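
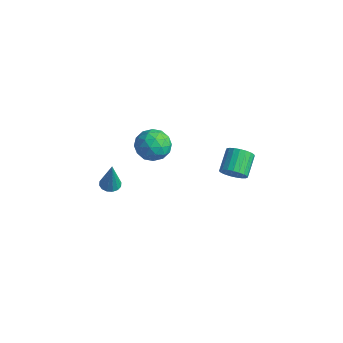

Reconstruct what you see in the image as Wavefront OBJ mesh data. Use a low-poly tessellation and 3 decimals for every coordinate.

v -4.439 3.557 -3.241
v -3.634 3.968 -2.997
v -3.746 2.212 -3.263
v -2.941 2.623 -3.019
v -3.646 2.575 -2.406
v -4.074 3.406 -2.392
v -3.306 2.774 -3.868
v -3.734 3.605 -3.854
v -2.934 3.484 -3.385
v -3.144 3.361 -2.481
v -4.236 2.819 -3.779
v -4.446 2.696 -2.875
v -4.098 3.881 -3.117
v -3.282 2.299 -3.143
v -3.697 2.271 -2.782
v -3.224 2.512 -2.639
v -4.356 3.551 -2.761
v -3.883 3.792 -2.618
v -3.89 2.973 -2.271
v -3.497 2.388 -3.642
v -3.024 2.629 -3.499
v -4.156 3.668 -3.621
v -3.683 3.909 -3.478
v -3.49 3.207 -3.989
v -3.213 3.838 -3.202
v -2.805 3.047 -3.215
v -3.02 3.136 -3.713
v -3.271 3.625 -3.706
v -3.336 3.765 -2.671
v -2.929 2.974 -2.684
v -3.343 2.946 -2.323
v -3.595 3.435 -2.315
v -2.925 3.481 -2.899
v -4.451 3.206 -3.576
v -4.044 2.415 -3.589
v -3.785 2.745 -3.945
v -4.037 3.234 -3.937
v -4.575 3.133 -3.045
v -4.167 2.342 -3.058
v -4.109 2.555 -2.554
v -4.36 3.044 -2.547
v -4.455 2.699 -3.361
v -3.778 0.57 -4.575
v -3.325 0.335 -4.673
v -3.482 0.47 -2.965
v -3.267 0.598 -4.667
v -3.346 0.853 -4.637
v -3.541 1.033 -4.59
v -3.8 1.089 -4.539
v -4.052 1.005 -4.497
v -4.232 0.806 -4.477
v -4.289 0.543 -4.482
v -4.21 0.287 -4.513
v -4.015 0.108 -4.56
v -3.757 0.052 -4.611
v -3.504 0.135 -4.653
v 2.39 2.549 -0.532
v 2.725 2.988 -0.874
v 2.205 3.871 -0.25
v 1.87 3.431 0.092
v 2.501 2.961 -1.023
v 1.981 3.844 -0.398
v 2.257 2.862 -1.086
v 1.737 3.745 -0.461
v 2.037 2.709 -1.054
v 1.517 3.592 -0.429
v 1.877 2.529 -0.931
v 1.357 3.412 -0.307
v 1.806 2.352 -0.74
v 1.286 3.235 -0.115
v 1.836 2.209 -0.513
v 1.316 3.091 0.112
v 1.962 2.124 -0.289
v 1.442 3.007 0.336
v 2.162 2.113 -0.107
v 1.642 2.996 0.518
v 2.401 2.178 0.001
v 1.881 3.06 0.626
v 2.638 2.306 0.017
v 2.118 3.189 0.642
v 2.833 2.476 -0.062
v 2.313 3.359 0.563
v 2.95 2.659 -0.222
v 2.431 3.542 0.402
v 2.971 2.823 -0.436
v 2.451 3.706 0.188
v 2.892 2.939 -0.667
v 2.372 3.822 -0.042
f 1 38 17
f 38 12 41
f 17 41 6
f 38 41 17
f 1 17 13
f 17 6 18
f 13 18 2
f 17 18 13
f 1 13 22
f 13 2 23
f 22 23 8
f 13 23 22
f 1 22 34
f 22 8 37
f 34 37 11
f 22 37 34
f 1 34 38
f 34 11 42
f 38 42 12
f 34 42 38
f 2 18 29
f 18 6 32
f 29 32 10
f 18 32 29
f 6 41 19
f 41 12 40
f 19 40 5
f 41 40 19
f 12 42 39
f 42 11 35
f 39 35 3
f 42 35 39
f 11 37 36
f 37 8 24
f 36 24 7
f 37 24 36
f 8 23 28
f 23 2 25
f 28 25 9
f 23 25 28
f 4 30 16
f 30 10 31
f 16 31 5
f 30 31 16
f 4 16 14
f 16 5 15
f 14 15 3
f 16 15 14
f 4 14 21
f 14 3 20
f 21 20 7
f 14 20 21
f 4 21 26
f 21 7 27
f 26 27 9
f 21 27 26
f 4 26 30
f 26 9 33
f 30 33 10
f 26 33 30
f 5 31 19
f 31 10 32
f 19 32 6
f 31 32 19
f 3 15 39
f 15 5 40
f 39 40 12
f 15 40 39
f 7 20 36
f 20 3 35
f 36 35 11
f 20 35 36
f 9 27 28
f 27 7 24
f 28 24 8
f 27 24 28
f 10 33 29
f 33 9 25
f 29 25 2
f 33 25 29
f 44 43 46
f 44 46 45
f 46 43 47
f 46 47 45
f 47 43 48
f 47 48 45
f 48 43 49
f 48 49 45
f 49 43 50
f 49 50 45
f 50 43 51
f 50 51 45
f 51 43 52
f 51 52 45
f 52 43 53
f 52 53 45
f 53 43 54
f 53 54 45
f 54 43 55
f 54 55 45
f 55 43 56
f 55 56 45
f 56 43 44
f 56 44 45
f 58 57 61
f 58 61 59
f 59 61 62
f 59 62 60
f 61 57 63
f 61 63 62
f 62 63 64
f 62 64 60
f 63 57 65
f 63 65 64
f 64 65 66
f 64 66 60
f 65 57 67
f 65 67 66
f 66 67 68
f 66 68 60
f 67 57 69
f 67 69 68
f 68 69 70
f 68 70 60
f 69 57 71
f 69 71 70
f 70 71 72
f 70 72 60
f 71 57 73
f 71 73 72
f 72 73 74
f 72 74 60
f 73 57 75
f 73 75 74
f 74 75 76
f 74 76 60
f 75 57 77
f 75 77 76
f 76 77 78
f 76 78 60
f 77 57 79
f 77 79 78
f 78 79 80
f 78 80 60
f 79 57 81
f 79 81 80
f 80 81 82
f 80 82 60
f 81 57 83
f 81 83 82
f 82 83 84
f 82 84 60
f 83 57 85
f 83 85 84
f 84 85 86
f 84 86 60
f 85 57 87
f 85 87 86
f 86 87 88
f 86 88 60
f 87 57 58
f 87 58 88
f 88 58 59
f 88 59 60



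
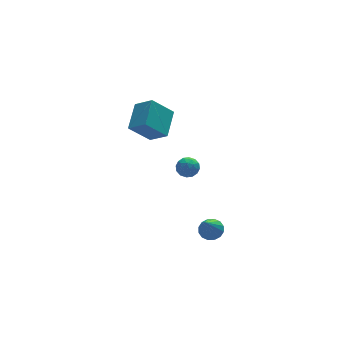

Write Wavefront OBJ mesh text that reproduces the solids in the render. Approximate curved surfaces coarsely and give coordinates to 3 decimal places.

v -2.923 0.651 2.614
v -2.296 -0.167 3.338
v -4.058 0.796 3.76
v -3.43 -0.023 4.485
v -2.05 1.943 3.315
v -1.422 1.124 4.04
v -3.184 2.087 4.462
v -2.557 1.269 5.186
v -0.74 -2.307 -3.02
v -0.386 -1.885 -2.622
v -1.44 -3.133 -1.52
v -0.693 -1.722 -2.676
v -1.013 -1.716 -2.822
v -1.261 -1.869 -3.021
v -1.368 -2.139 -3.22
v -1.308 -2.453 -3.365
v -1.095 -2.729 -3.418
v -0.788 -2.891 -3.364
v -0.467 -2.897 -3.218
v -0.22 -2.745 -3.019
v -0.113 -2.475 -2.82
v -0.173 -2.16 -2.675
v -0.646 2.365 -1.133
v 0.004 2.335 -1.344
v -0.724 1.265 -1.216
v -0.074 1.235 -1.427
v -0.216 1.409 -0.781
v -0.169 2.089 -0.73
v -0.551 1.511 -1.83
v -0.504 2.191 -1.779
v 0.062 1.808 -1.774
v 0.269 1.744 -1.126
v -0.989 1.856 -1.434
v -0.782 1.792 -0.786
v -0.314 2.447 -1.231
v -0.406 1.153 -1.329
v -0.489 1.256 -0.949
v -0.107 1.238 -1.073
v -0.416 2.302 -0.87
v -0.034 2.284 -0.994
v -0.163 1.74 -0.664
v -0.686 1.316 -1.566
v -0.304 1.298 -1.69
v -0.613 2.362 -1.487
v -0.231 2.344 -1.611
v -0.557 1.86 -1.896
v 0.102 2.119 -1.608
v 0.056 1.472 -1.657
v -0.225 1.635 -1.894
v -0.196 2.034 -1.864
v 0.223 2.082 -1.227
v 0.178 1.435 -1.276
v 0.094 1.537 -0.896
v 0.122 1.937 -0.866
v 0.258 1.772 -1.48
v -0.898 2.165 -1.284
v -0.943 1.518 -1.333
v -0.842 1.663 -1.694
v -0.814 2.063 -1.664
v -0.776 2.128 -0.903
v -0.822 1.481 -0.952
v -0.524 1.566 -0.696
v -0.495 1.965 -0.666
v -0.978 1.828 -1.08
f 2 4 1
f 5 2 1
f 1 4 3
f 3 5 1
f 2 8 4
f 6 2 5
f 6 8 2
f 4 8 3
f 7 5 3
f 3 8 7
f 7 6 5
f 8 6 7
f 10 9 12
f 10 12 11
f 12 9 13
f 12 13 11
f 13 9 14
f 13 14 11
f 14 9 15
f 14 15 11
f 15 9 16
f 15 16 11
f 16 9 17
f 16 17 11
f 17 9 18
f 17 18 11
f 18 9 19
f 18 19 11
f 19 9 20
f 19 20 11
f 20 9 21
f 20 21 11
f 21 9 22
f 21 22 11
f 22 9 10
f 22 10 11
f 23 60 39
f 60 34 63
f 39 63 28
f 60 63 39
f 23 39 35
f 39 28 40
f 35 40 24
f 39 40 35
f 23 35 44
f 35 24 45
f 44 45 30
f 35 45 44
f 23 44 56
f 44 30 59
f 56 59 33
f 44 59 56
f 23 56 60
f 56 33 64
f 60 64 34
f 56 64 60
f 24 40 51
f 40 28 54
f 51 54 32
f 40 54 51
f 28 63 41
f 63 34 62
f 41 62 27
f 63 62 41
f 34 64 61
f 64 33 57
f 61 57 25
f 64 57 61
f 33 59 58
f 59 30 46
f 58 46 29
f 59 46 58
f 30 45 50
f 45 24 47
f 50 47 31
f 45 47 50
f 26 52 38
f 52 32 53
f 38 53 27
f 52 53 38
f 26 38 36
f 38 27 37
f 36 37 25
f 38 37 36
f 26 36 43
f 36 25 42
f 43 42 29
f 36 42 43
f 26 43 48
f 43 29 49
f 48 49 31
f 43 49 48
f 26 48 52
f 48 31 55
f 52 55 32
f 48 55 52
f 27 53 41
f 53 32 54
f 41 54 28
f 53 54 41
f 25 37 61
f 37 27 62
f 61 62 34
f 37 62 61
f 29 42 58
f 42 25 57
f 58 57 33
f 42 57 58
f 31 49 50
f 49 29 46
f 50 46 30
f 49 46 50
f 32 55 51
f 55 31 47
f 51 47 24
f 55 47 51



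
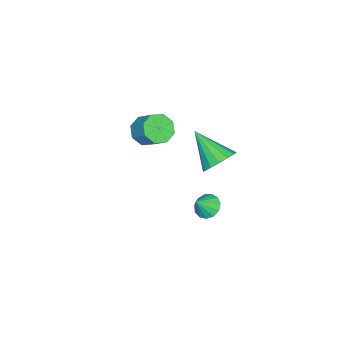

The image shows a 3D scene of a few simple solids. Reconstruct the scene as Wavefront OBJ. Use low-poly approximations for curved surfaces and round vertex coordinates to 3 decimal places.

v 3.679 3.726 -1.984
v 4.087 4.219 -2.144
v 4.301 3.454 -1.236
v 3.848 4.358 -1.895
v 3.556 4.296 -1.674
v 3.302 4.053 -1.551
v 3.168 3.706 -1.566
v 3.196 3.366 -1.713
v 3.377 3.14 -1.946
v 3.654 3.1 -2.191
v 3.939 3.259 -2.37
v 4.141 3.566 -2.427
v 4.196 3.924 -2.343
v -2.585 -2.28 -4.045
v -1.87 -2.165 -4.528
v -1.441 -1.264 -3.679
v -2.155 -1.38 -3.195
v -2.367 -1.76 -4.707
v -1.938 -0.859 -3.858
v -2.992 -1.659 -4.498
v -2.562 -0.758 -3.649
v -3.377 -1.922 -4.023
v -2.948 -1.022 -3.174
v -3.299 -2.396 -3.561
v -2.87 -1.495 -2.712
v -2.802 -2.801 -3.382
v -2.373 -1.9 -2.533
v -2.178 -2.902 -3.591
v -1.748 -2.001 -2.742
v -1.792 -2.638 -4.066
v -1.363 -1.738 -3.217
v -1.857 1.908 -4.232
v -1.242 1.331 -4.67
v -2.403 0.352 -2.948
v -0.984 1.54 -4.307
v -0.96 1.847 -3.924
v -1.176 2.171 -3.624
v -1.575 2.424 -3.486
v -2.049 2.539 -3.549
v -2.472 2.485 -3.794
v -2.729 2.276 -4.157
v -2.754 1.969 -4.54
v -2.538 1.645 -4.84
v -2.139 1.391 -4.978
v -1.665 1.276 -4.915
f 2 1 4
f 2 4 3
f 4 1 5
f 4 5 3
f 5 1 6
f 5 6 3
f 6 1 7
f 6 7 3
f 7 1 8
f 7 8 3
f 8 1 9
f 8 9 3
f 9 1 10
f 9 10 3
f 10 1 11
f 10 11 3
f 11 1 12
f 11 12 3
f 12 1 13
f 12 13 3
f 13 1 2
f 13 2 3
f 15 14 18
f 15 18 16
f 16 18 19
f 16 19 17
f 18 14 20
f 18 20 19
f 19 20 21
f 19 21 17
f 20 14 22
f 20 22 21
f 21 22 23
f 21 23 17
f 22 14 24
f 22 24 23
f 23 24 25
f 23 25 17
f 24 14 26
f 24 26 25
f 25 26 27
f 25 27 17
f 26 14 28
f 26 28 27
f 27 28 29
f 27 29 17
f 28 14 30
f 28 30 29
f 29 30 31
f 29 31 17
f 30 14 15
f 30 15 31
f 31 15 16
f 31 16 17
f 33 32 35
f 33 35 34
f 35 32 36
f 35 36 34
f 36 32 37
f 36 37 34
f 37 32 38
f 37 38 34
f 38 32 39
f 38 39 34
f 39 32 40
f 39 40 34
f 40 32 41
f 40 41 34
f 41 32 42
f 41 42 34
f 42 32 43
f 42 43 34
f 43 32 44
f 43 44 34
f 44 32 45
f 44 45 34
f 45 32 33
f 45 33 34



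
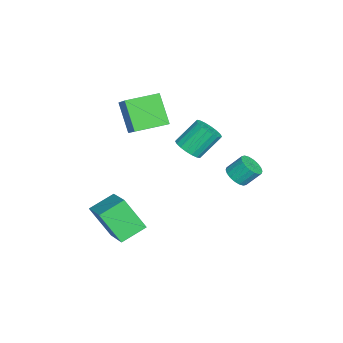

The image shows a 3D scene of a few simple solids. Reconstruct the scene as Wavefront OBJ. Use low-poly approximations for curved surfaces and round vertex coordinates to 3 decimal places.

v -3.355 -3.88 1.866
v -1.812 -3.327 3.098
v -4.085 -2.257 2.052
v -2.543 -1.704 3.284
v -2.357 -3.256 0.336
v -0.815 -2.703 1.568
v -3.088 -1.633 0.522
v -1.545 -1.08 1.754
v 1.213 -3.64 -4.768
v 0.891 -4.759 -3.105
v 0.38 -2.536 -4.187
v 0.059 -3.655 -2.524
v 2.821 -2.865 -3.936
v 2.5 -3.984 -2.273
v 1.989 -1.761 -3.355
v 1.667 -2.88 -1.692
v -2.363 2.174 -2.464
v -1.767 1.914 -2.154
v -1.882 2.667 -1.305
v -2.477 2.926 -1.616
v -1.654 2.145 -2.344
v -1.768 2.898 -1.495
v -1.68 2.382 -2.558
v -1.794 3.135 -1.709
v -1.842 2.578 -2.753
v -1.956 3.331 -1.905
v -2.107 2.694 -2.891
v -2.221 3.447 -2.043
v -2.423 2.706 -2.945
v -2.537 3.459 -2.097
v -2.727 2.613 -2.903
v -2.841 3.366 -2.055
v -2.958 2.433 -2.775
v -3.073 3.186 -1.926
v -3.072 2.202 -2.585
v -3.186 2.955 -1.736
v -3.046 1.965 -2.371
v -3.16 2.718 -1.522
v -2.884 1.769 -2.175
v -2.998 2.522 -1.327
v -2.619 1.653 -2.037
v -2.733 2.406 -1.189
v -2.303 1.641 -1.983
v -2.417 2.394 -1.135
v -1.999 1.734 -2.025
v -2.113 2.487 -1.177
v -2.355 -0.263 -0.615
v -1.723 0.244 -0.74
v -2.273 1.231 0.49
v -2.905 0.723 0.615
v -1.98 0.378 -0.962
v -2.53 1.365 0.268
v -2.311 0.385 -1.115
v -2.861 1.372 0.114
v -2.651 0.263 -1.17
v -3.201 1.25 0.06
v -2.932 0.037 -1.114
v -3.482 1.024 0.116
v -3.099 -0.248 -0.96
v -3.649 0.738 0.27
v -3.118 -0.537 -0.737
v -3.668 0.45 0.493
v -2.987 -0.771 -0.49
v -3.537 0.216 0.74
v -2.73 -0.905 -0.268
v -3.28 0.082 0.962
v -2.399 -0.912 -0.114
v -2.949 0.075 1.115
v -2.059 -0.79 -0.06
v -2.609 0.197 1.17
v -1.778 -0.564 -0.116
v -2.328 0.423 1.114
v -1.611 -0.278 -0.27
v -2.161 0.708 0.96
v -1.592 0.01 -0.493
v -2.142 0.997 0.737
f 2 4 1
f 5 2 1
f 1 4 3
f 3 5 1
f 2 8 4
f 6 2 5
f 6 8 2
f 4 8 3
f 7 5 3
f 3 8 7
f 7 6 5
f 8 6 7
f 10 12 9
f 13 10 9
f 9 12 11
f 11 13 9
f 10 16 12
f 14 10 13
f 14 16 10
f 12 16 11
f 15 13 11
f 11 16 15
f 15 14 13
f 16 14 15
f 18 17 21
f 18 21 19
f 19 21 22
f 19 22 20
f 21 17 23
f 21 23 22
f 22 23 24
f 22 24 20
f 23 17 25
f 23 25 24
f 24 25 26
f 24 26 20
f 25 17 27
f 25 27 26
f 26 27 28
f 26 28 20
f 27 17 29
f 27 29 28
f 28 29 30
f 28 30 20
f 29 17 31
f 29 31 30
f 30 31 32
f 30 32 20
f 31 17 33
f 31 33 32
f 32 33 34
f 32 34 20
f 33 17 35
f 33 35 34
f 34 35 36
f 34 36 20
f 35 17 37
f 35 37 36
f 36 37 38
f 36 38 20
f 37 17 39
f 37 39 38
f 38 39 40
f 38 40 20
f 39 17 41
f 39 41 40
f 40 41 42
f 40 42 20
f 41 17 43
f 41 43 42
f 42 43 44
f 42 44 20
f 43 17 45
f 43 45 44
f 44 45 46
f 44 46 20
f 45 17 18
f 45 18 46
f 46 18 19
f 46 19 20
f 48 47 51
f 48 51 49
f 49 51 52
f 49 52 50
f 51 47 53
f 51 53 52
f 52 53 54
f 52 54 50
f 53 47 55
f 53 55 54
f 54 55 56
f 54 56 50
f 55 47 57
f 55 57 56
f 56 57 58
f 56 58 50
f 57 47 59
f 57 59 58
f 58 59 60
f 58 60 50
f 59 47 61
f 59 61 60
f 60 61 62
f 60 62 50
f 61 47 63
f 61 63 62
f 62 63 64
f 62 64 50
f 63 47 65
f 63 65 64
f 64 65 66
f 64 66 50
f 65 47 67
f 65 67 66
f 66 67 68
f 66 68 50
f 67 47 69
f 67 69 68
f 68 69 70
f 68 70 50
f 69 47 71
f 69 71 70
f 70 71 72
f 70 72 50
f 71 47 73
f 71 73 72
f 72 73 74
f 72 74 50
f 73 47 75
f 73 75 74
f 74 75 76
f 74 76 50
f 75 47 48
f 75 48 76
f 76 48 49
f 76 49 50



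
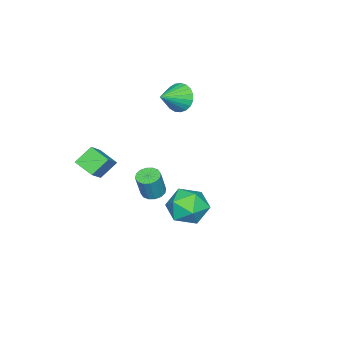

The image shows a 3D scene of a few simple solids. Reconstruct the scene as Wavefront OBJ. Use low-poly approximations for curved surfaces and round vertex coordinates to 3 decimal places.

v -4.112 -2.272 2.963
v -3.858 -2.613 2.262
v -2.928 -2.568 3.537
v -3.758 -2.289 2.223
v -3.72 -1.962 2.313
v -3.749 -1.689 2.514
v -3.841 -1.516 2.794
v -3.98 -1.474 3.102
v -4.142 -1.57 3.386
v -4.299 -1.787 3.598
v -4.424 -2.088 3.699
v -4.494 -2.421 3.673
v -4.499 -2.727 3.524
v -4.437 -2.955 3.278
v -4.319 -3.065 2.978
v -4.165 -3.037 2.675
v -4.002 -2.877 2.421
v -1.683 -2.165 -1.86
v -1.345 -2.621 -1.977
v -0.918 -2.632 -0.696
v -1.257 -2.175 -0.58
v -1.173 -2.381 -2.032
v -0.747 -2.392 -0.751
v -1.138 -2.083 -2.041
v -0.712 -2.094 -0.76
v -1.249 -1.807 -2.002
v -0.823 -1.817 -0.721
v -1.477 -1.627 -1.925
v -1.05 -1.637 -0.644
v -1.759 -1.591 -1.83
v -1.333 -1.601 -0.55
v -2.022 -1.708 -1.744
v -1.595 -1.719 -0.463
v -2.193 -1.948 -1.689
v -1.767 -1.959 -0.408
v -2.228 -2.246 -1.68
v -1.802 -2.257 -0.399
v -2.117 -2.523 -1.719
v -1.691 -2.533 -0.438
v -1.89 -2.703 -1.796
v -1.463 -2.713 -0.515
v -1.607 -2.739 -1.89
v -1.181 -2.749 -0.61
v 2.136 2.33 0.042
v 2.751 1.581 0.359
v 1.009 1.879 1.161
v 1.624 1.13 1.478
v 1.873 2.103 1.655
v 2.569 2.381 0.964
v 1.191 1.079 0.556
v 1.887 1.357 -0.135
v 2.166 0.807 0.677
v 2.588 1.44 1.356
v 1.172 2.02 0.164
v 1.594 2.653 0.843
v 1.747 -2.682 0.886
v 1.622 -3.619 1.295
v 1.06 -2.285 1.589
v 0.936 -3.222 1.997
v 2.784 -2.438 1.763
v 2.66 -3.375 2.171
v 2.098 -2.041 2.465
v 1.973 -2.978 2.874
f 2 1 4
f 2 4 3
f 4 1 5
f 4 5 3
f 5 1 6
f 5 6 3
f 6 1 7
f 6 7 3
f 7 1 8
f 7 8 3
f 8 1 9
f 8 9 3
f 9 1 10
f 9 10 3
f 10 1 11
f 10 11 3
f 11 1 12
f 11 12 3
f 12 1 13
f 12 13 3
f 13 1 14
f 13 14 3
f 14 1 15
f 14 15 3
f 15 1 16
f 15 16 3
f 16 1 17
f 16 17 3
f 17 1 2
f 17 2 3
f 19 18 22
f 19 22 20
f 20 22 23
f 20 23 21
f 22 18 24
f 22 24 23
f 23 24 25
f 23 25 21
f 24 18 26
f 24 26 25
f 25 26 27
f 25 27 21
f 26 18 28
f 26 28 27
f 27 28 29
f 27 29 21
f 28 18 30
f 28 30 29
f 29 30 31
f 29 31 21
f 30 18 32
f 30 32 31
f 31 32 33
f 31 33 21
f 32 18 34
f 32 34 33
f 33 34 35
f 33 35 21
f 34 18 36
f 34 36 35
f 35 36 37
f 35 37 21
f 36 18 38
f 36 38 37
f 37 38 39
f 37 39 21
f 38 18 40
f 38 40 39
f 39 40 41
f 39 41 21
f 40 18 42
f 40 42 41
f 41 42 43
f 41 43 21
f 42 18 19
f 42 19 43
f 43 19 20
f 43 20 21
f 44 55 49
f 44 49 45
f 44 45 51
f 44 51 54
f 44 54 55
f 45 49 53
f 49 55 48
f 55 54 46
f 54 51 50
f 51 45 52
f 47 53 48
f 47 48 46
f 47 46 50
f 47 50 52
f 47 52 53
f 48 53 49
f 46 48 55
f 50 46 54
f 52 50 51
f 53 52 45
f 57 59 56
f 60 57 56
f 56 59 58
f 58 60 56
f 57 63 59
f 61 57 60
f 61 63 57
f 59 63 58
f 62 60 58
f 58 63 62
f 62 61 60
f 63 61 62



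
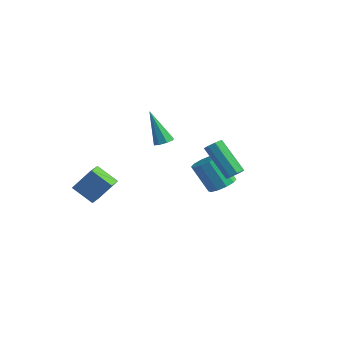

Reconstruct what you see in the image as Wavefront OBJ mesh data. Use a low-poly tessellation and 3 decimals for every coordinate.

v 4.598 -0.273 1.121
v 4.914 -0.506 1.462
v 3.398 -0.4 2.94
v 3.082 -0.167 2.599
v 4.948 -0.11 1.469
v 3.432 -0.003 2.947
v 4.777 0.191 1.272
v 3.261 0.297 2.75
v 4.501 0.22 0.986
v 2.985 0.326 2.465
v 4.282 -0.04 0.78
v 2.766 0.066 2.258
v 4.248 -0.437 0.773
v 2.732 -0.33 2.251
v 4.419 -0.737 0.97
v 2.903 -0.631 2.448
v 4.695 -0.766 1.255
v 3.179 -0.66 2.734
v -2.988 -3.901 -1.358
v -2.313 -3.2 -0.126
v -3.424 -3.007 -1.627
v -2.748 -2.306 -0.395
v -1.872 -3.594 -2.145
v -1.196 -2.893 -0.913
v -2.307 -2.7 -2.414
v -1.632 -1.999 -1.182
v 1.4 2.546 -2.359
v 2.015 2.15 -2.009
v 1.014 1.939 -0.491
v 0.4 2.334 -0.841
v 2.066 2.638 -1.907
v 1.065 2.426 -0.389
v 1.864 3.09 -1.977
v 0.863 2.879 -0.46
v 1.484 3.334 -2.194
v 0.483 3.123 -0.676
v 1.073 3.277 -2.473
v 0.072 3.066 -0.956
v 0.786 2.941 -2.709
v -0.215 2.73 -1.191
v 0.735 2.454 -2.811
v -0.266 2.242 -1.293
v 0.937 2.001 -2.74
v -0.064 1.79 -1.223
v 1.317 1.757 -2.524
v 0.316 1.546 -1.006
v 1.728 1.814 -2.244
v 0.727 1.603 -0.727
v -1.029 0.781 0.7
v -0.586 0.53 0.932
v -2.011 0.779 2.58
v -0.558 0.958 0.947
v -0.807 1.282 0.817
v -1.186 1.313 0.619
v -1.473 1.032 0.469
v -1.5 0.605 0.454
v -1.252 0.281 0.584
v -0.873 0.25 0.781
f 2 1 5
f 2 5 3
f 3 5 6
f 3 6 4
f 5 1 7
f 5 7 6
f 6 7 8
f 6 8 4
f 7 1 9
f 7 9 8
f 8 9 10
f 8 10 4
f 9 1 11
f 9 11 10
f 10 11 12
f 10 12 4
f 11 1 13
f 11 13 12
f 12 13 14
f 12 14 4
f 13 1 15
f 13 15 14
f 14 15 16
f 14 16 4
f 15 1 17
f 15 17 16
f 16 17 18
f 16 18 4
f 17 1 2
f 17 2 18
f 18 2 3
f 18 3 4
f 20 22 19
f 23 20 19
f 19 22 21
f 21 23 19
f 20 26 22
f 24 20 23
f 24 26 20
f 22 26 21
f 25 23 21
f 21 26 25
f 25 24 23
f 26 24 25
f 28 27 31
f 28 31 29
f 29 31 32
f 29 32 30
f 31 27 33
f 31 33 32
f 32 33 34
f 32 34 30
f 33 27 35
f 33 35 34
f 34 35 36
f 34 36 30
f 35 27 37
f 35 37 36
f 36 37 38
f 36 38 30
f 37 27 39
f 37 39 38
f 38 39 40
f 38 40 30
f 39 27 41
f 39 41 40
f 40 41 42
f 40 42 30
f 41 27 43
f 41 43 42
f 42 43 44
f 42 44 30
f 43 27 45
f 43 45 44
f 44 45 46
f 44 46 30
f 45 27 47
f 45 47 46
f 46 47 48
f 46 48 30
f 47 27 28
f 47 28 48
f 48 28 29
f 48 29 30
f 50 49 52
f 50 52 51
f 52 49 53
f 52 53 51
f 53 49 54
f 53 54 51
f 54 49 55
f 54 55 51
f 55 49 56
f 55 56 51
f 56 49 57
f 56 57 51
f 57 49 58
f 57 58 51
f 58 49 50
f 58 50 51



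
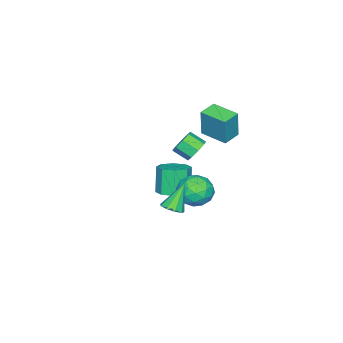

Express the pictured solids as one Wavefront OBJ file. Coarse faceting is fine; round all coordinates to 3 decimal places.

v 3.227 0.943 -0.42
v 3.713 1.418 -0.214
v 2.333 1.177 1.16
v 3.353 1.641 -0.452
v 2.934 1.537 -0.674
v 2.652 1.156 -0.777
v 2.639 0.674 -0.713
v 2.902 0.319 -0.512
v 3.317 0.255 -0.267
v 3.69 0.514 -0.094
v 3.846 0.973 -0.073
v -0.048 0.573 2.217
v 0.752 0.701 2.203
v 0.908 -0.205 2.788
v 0.108 -0.333 2.803
v 0.477 0.969 2.69
v 0.633 0.063 3.275
v -0.105 1.005 2.901
v 0.051 0.098 3.486
v -0.654 0.788 2.711
v -0.498 -0.119 3.296
v -0.848 0.445 2.232
v -0.692 -0.461 2.817
v -0.573 0.177 1.745
v -0.417 -0.729 2.33
v 0.009 0.142 1.534
v 0.165 -0.765 2.119
v 0.558 0.359 1.724
v 0.714 -0.548 2.309
v -2.963 -2.714 -4.143
v -2.392 -3.582 -4.102
v -2.965 -3.874 -2.335
v -3.537 -3.006 -2.377
v -1.987 -2.939 -3.864
v -2.56 -3.232 -2.097
v -2.154 -2.165 -3.79
v -2.727 -2.457 -2.023
v -2.795 -1.712 -3.923
v -3.368 -2.004 -2.156
v -3.535 -1.846 -4.185
v -4.108 -2.138 -2.418
v -3.94 -2.488 -4.423
v -4.513 -2.781 -2.656
v -3.773 -3.263 -4.497
v -4.346 -3.555 -2.73
v -3.132 -3.716 -4.364
v -3.705 -4.008 -2.597
v -2.367 0.339 3.031
v -2.096 0.439 4.909
v -2.109 2.025 2.904
v -1.838 2.125 4.782
v -1.242 0.155 2.878
v -0.971 0.255 4.756
v -0.984 1.841 2.751
v -0.713 1.941 4.629
v -2.152 0.542 -2.508
v -1.427 0.124 -3.336
v -1.793 -0.984 -1.424
v -1.068 -1.402 -2.252
v -0.77 -0.441 -1.639
v -0.992 0.501 -2.309
v -2.228 -1.361 -2.451
v -2.45 -0.419 -3.121
v -1.474 -1.053 -3.301
v -0.573 -0.484 -2.799
v -2.647 -0.376 -1.961
v -1.746 0.193 -1.459
v -1.821 0.467 -3.017
v -1.399 -1.327 -1.743
v -1.224 -0.762 -1.382
v -0.798 -1.008 -1.869
v -1.565 0.689 -2.414
v -1.139 0.443 -2.9
v -0.753 0.111 -1.903
v -2.081 -1.303 -1.86
v -1.655 -1.549 -2.346
v -2.422 0.148 -2.891
v -1.996 -0.098 -3.378
v -2.467 -0.971 -2.857
v -1.422 -0.471 -3.483
v -1.211 -1.367 -2.846
v -1.893 -1.343 -2.963
v -2.023 -0.789 -3.357
v -0.893 -0.136 -3.188
v -0.682 -1.033 -2.551
v -0.507 -0.468 -2.191
v -0.637 0.086 -2.585
v -0.92 -0.828 -3.168
v -2.538 0.173 -2.209
v -2.327 -0.724 -1.572
v -2.583 -0.946 -2.175
v -2.713 -0.392 -2.569
v -2.009 0.507 -1.914
v -1.798 -0.389 -1.277
v -1.197 -0.071 -1.403
v -1.327 0.483 -1.797
v -2.3 -0.032 -1.592
f 2 1 4
f 2 4 3
f 4 1 5
f 4 5 3
f 5 1 6
f 5 6 3
f 6 1 7
f 6 7 3
f 7 1 8
f 7 8 3
f 8 1 9
f 8 9 3
f 9 1 10
f 9 10 3
f 10 1 11
f 10 11 3
f 11 1 2
f 11 2 3
f 13 12 16
f 13 16 14
f 14 16 17
f 14 17 15
f 16 12 18
f 16 18 17
f 17 18 19
f 17 19 15
f 18 12 20
f 18 20 19
f 19 20 21
f 19 21 15
f 20 12 22
f 20 22 21
f 21 22 23
f 21 23 15
f 22 12 24
f 22 24 23
f 23 24 25
f 23 25 15
f 24 12 26
f 24 26 25
f 25 26 27
f 25 27 15
f 26 12 28
f 26 28 27
f 27 28 29
f 27 29 15
f 28 12 13
f 28 13 29
f 29 13 14
f 29 14 15
f 31 30 34
f 31 34 32
f 32 34 35
f 32 35 33
f 34 30 36
f 34 36 35
f 35 36 37
f 35 37 33
f 36 30 38
f 36 38 37
f 37 38 39
f 37 39 33
f 38 30 40
f 38 40 39
f 39 40 41
f 39 41 33
f 40 30 42
f 40 42 41
f 41 42 43
f 41 43 33
f 42 30 44
f 42 44 43
f 43 44 45
f 43 45 33
f 44 30 46
f 44 46 45
f 45 46 47
f 45 47 33
f 46 30 31
f 46 31 47
f 47 31 32
f 47 32 33
f 49 51 48
f 52 49 48
f 48 51 50
f 50 52 48
f 49 55 51
f 53 49 52
f 53 55 49
f 51 55 50
f 54 52 50
f 50 55 54
f 54 53 52
f 55 53 54
f 56 93 72
f 93 67 96
f 72 96 61
f 93 96 72
f 56 72 68
f 72 61 73
f 68 73 57
f 72 73 68
f 56 68 77
f 68 57 78
f 77 78 63
f 68 78 77
f 56 77 89
f 77 63 92
f 89 92 66
f 77 92 89
f 56 89 93
f 89 66 97
f 93 97 67
f 89 97 93
f 57 73 84
f 73 61 87
f 84 87 65
f 73 87 84
f 61 96 74
f 96 67 95
f 74 95 60
f 96 95 74
f 67 97 94
f 97 66 90
f 94 90 58
f 97 90 94
f 66 92 91
f 92 63 79
f 91 79 62
f 92 79 91
f 63 78 83
f 78 57 80
f 83 80 64
f 78 80 83
f 59 85 71
f 85 65 86
f 71 86 60
f 85 86 71
f 59 71 69
f 71 60 70
f 69 70 58
f 71 70 69
f 59 69 76
f 69 58 75
f 76 75 62
f 69 75 76
f 59 76 81
f 76 62 82
f 81 82 64
f 76 82 81
f 59 81 85
f 81 64 88
f 85 88 65
f 81 88 85
f 60 86 74
f 86 65 87
f 74 87 61
f 86 87 74
f 58 70 94
f 70 60 95
f 94 95 67
f 70 95 94
f 62 75 91
f 75 58 90
f 91 90 66
f 75 90 91
f 64 82 83
f 82 62 79
f 83 79 63
f 82 79 83
f 65 88 84
f 88 64 80
f 84 80 57
f 88 80 84



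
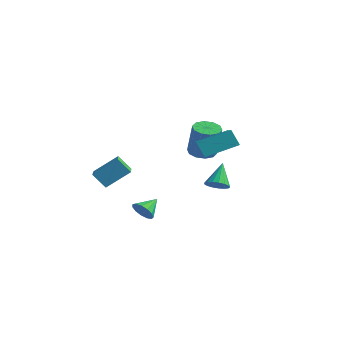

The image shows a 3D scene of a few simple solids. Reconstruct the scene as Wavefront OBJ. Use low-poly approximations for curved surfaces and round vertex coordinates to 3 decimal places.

v -1.699 4.117 1.695
v -1.039 4.667 1.56
v -0.4 4.413 3.65
v -1.061 3.863 3.785
v -1.463 4.954 1.724
v -0.824 4.7 3.814
v -1.977 4.921 1.878
v -1.338 4.667 3.967
v -2.385 4.581 1.961
v -1.747 4.327 4.051
v -2.532 4.064 1.943
v -1.893 3.81 4.033
v -2.36 3.567 1.83
v -1.721 3.313 3.92
v -1.936 3.28 1.666
v -1.297 3.026 3.756
v -1.422 3.313 1.513
v -0.783 3.059 3.602
v -1.013 3.653 1.429
v -0.375 3.399 3.519
v -0.867 4.17 1.447
v -0.228 3.916 3.537
v -1.912 -4.392 2.026
v -1.125 -3.241 3.084
v -3.423 -2.88 1.505
v -2.636 -1.73 2.564
v -1.244 -4.03 1.136
v -0.457 -2.88 2.195
v -2.755 -2.519 0.616
v -1.968 -1.368 1.674
v 2.554 0.791 0.988
v 3.021 0.416 1.405
v 2.106 1.729 2.332
v 3.213 0.682 1.283
v 3.253 0.973 1.093
v 3.133 1.222 0.879
v 2.88 1.372 0.69
v 2.553 1.389 0.569
v 2.225 1.269 0.544
v 1.973 1.039 0.621
v 1.854 0.753 0.781
v 1.896 0.475 0.989
v 2.087 0.269 1.197
v 2.386 0.183 1.356
v 2.723 0.236 1.431
v 0.514 1.719 2.395
v -0.026 1.59 3.436
v 1.509 3.501 3.131
v 0.969 3.372 4.172
v 1.291 1.148 2.728
v 0.751 1.019 3.769
v 2.286 2.93 3.464
v 1.746 2.801 4.505
v 1.145 -3.578 -0.147
v 1.739 -3.814 0.224
v 1.175 -2.502 0.487
v 1.883 -3.618 -0.115
v 1.792 -3.41 -0.464
v 1.495 -3.255 -0.713
v 1.088 -3.202 -0.782
v 0.698 -3.269 -0.65
v 0.45 -3.434 -0.358
v 0.423 -3.645 0.001
v 0.625 -3.835 0.312
v 0.992 -3.943 0.478
v 1.407 -3.935 0.445
f 2 1 5
f 2 5 3
f 3 5 6
f 3 6 4
f 5 1 7
f 5 7 6
f 6 7 8
f 6 8 4
f 7 1 9
f 7 9 8
f 8 9 10
f 8 10 4
f 9 1 11
f 9 11 10
f 10 11 12
f 10 12 4
f 11 1 13
f 11 13 12
f 12 13 14
f 12 14 4
f 13 1 15
f 13 15 14
f 14 15 16
f 14 16 4
f 15 1 17
f 15 17 16
f 16 17 18
f 16 18 4
f 17 1 19
f 17 19 18
f 18 19 20
f 18 20 4
f 19 1 21
f 19 21 20
f 20 21 22
f 20 22 4
f 21 1 2
f 21 2 22
f 22 2 3
f 22 3 4
f 24 26 23
f 27 24 23
f 23 26 25
f 25 27 23
f 24 30 26
f 28 24 27
f 28 30 24
f 26 30 25
f 29 27 25
f 25 30 29
f 29 28 27
f 30 28 29
f 32 31 34
f 32 34 33
f 34 31 35
f 34 35 33
f 35 31 36
f 35 36 33
f 36 31 37
f 36 37 33
f 37 31 38
f 37 38 33
f 38 31 39
f 38 39 33
f 39 31 40
f 39 40 33
f 40 31 41
f 40 41 33
f 41 31 42
f 41 42 33
f 42 31 43
f 42 43 33
f 43 31 44
f 43 44 33
f 44 31 45
f 44 45 33
f 45 31 32
f 45 32 33
f 47 49 46
f 50 47 46
f 46 49 48
f 48 50 46
f 47 53 49
f 51 47 50
f 51 53 47
f 49 53 48
f 52 50 48
f 48 53 52
f 52 51 50
f 53 51 52
f 55 54 57
f 55 57 56
f 57 54 58
f 57 58 56
f 58 54 59
f 58 59 56
f 59 54 60
f 59 60 56
f 60 54 61
f 60 61 56
f 61 54 62
f 61 62 56
f 62 54 63
f 62 63 56
f 63 54 64
f 63 64 56
f 64 54 65
f 64 65 56
f 65 54 66
f 65 66 56
f 66 54 55
f 66 55 56



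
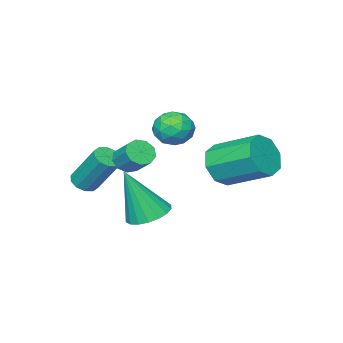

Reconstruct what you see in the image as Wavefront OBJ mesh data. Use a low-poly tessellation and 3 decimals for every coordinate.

v -1.864 -1.988 2.993
v -1.368 -2.056 2.371
v -1.392 -3.084 3.489
v -0.896 -3.152 2.867
v -0.786 -2.571 3.404
v -1.078 -1.893 3.097
v -1.682 -3.247 2.763
v -1.974 -2.569 2.456
v -1.255 -2.834 2.228
v -0.701 -2.416 2.624
v -2.059 -2.724 3.236
v -1.505 -2.306 3.632
v -1.658 -1.926 2.638
v -1.102 -3.214 3.222
v -1.038 -2.873 3.537
v -0.746 -2.913 3.172
v -1.487 -1.83 3.065
v -1.195 -1.87 2.699
v -0.853 -2.172 3.307
v -1.565 -3.27 3.161
v -1.273 -3.31 2.795
v -2.014 -2.227 2.688
v -1.722 -2.267 2.323
v -1.907 -2.968 2.553
v -1.3 -2.423 2.189
v -1.022 -3.067 2.481
v -1.484 -3.123 2.419
v -1.656 -2.725 2.239
v -0.974 -2.177 2.422
v -0.696 -2.822 2.713
v -0.632 -2.48 3.029
v -0.804 -2.081 2.849
v -0.908 -2.635 2.338
v -2.064 -2.318 3.147
v -1.786 -2.963 3.438
v -1.956 -3.059 3.011
v -2.128 -2.66 2.831
v -1.738 -2.073 3.379
v -1.46 -2.717 3.671
v -1.104 -2.415 3.621
v -1.276 -2.017 3.441
v -1.852 -2.505 3.522
v 2.396 0.179 0.952
v 2.945 0.774 0.932
v 3.004 -0.319 2.888
v 2.653 0.938 1.066
v 2.31 0.952 1.177
v 1.985 0.813 1.244
v 1.74 0.548 1.253
v 1.626 0.21 1.202
v 1.664 -0.134 1.101
v 1.847 -0.416 0.971
v 2.139 -0.581 0.837
v 2.481 -0.594 0.726
v 2.807 -0.455 0.66
v 3.051 -0.19 0.651
v 3.166 0.148 0.702
v 3.128 0.492 0.802
v -1.083 0.016 2.052
v -0.557 -0.191 2.754
v -1.012 1.418 3.569
v -1.537 1.624 2.868
v -0.218 0.153 2.263
v -0.673 1.762 3.078
v -0.386 0.417 1.649
v -0.84 2.026 2.464
v -0.961 0.446 1.271
v -1.416 2.055 2.086
v -1.608 0.222 1.351
v -2.063 1.831 2.166
v -1.947 -0.122 1.842
v -2.402 1.487 2.657
v -1.78 -0.386 2.456
v -2.234 1.223 3.271
v -1.204 -0.415 2.834
v -1.659 1.194 3.649
v 1.777 -1.503 2.667
v 2.044 -1.221 2.264
v 2.17 -0.416 2.91
v 1.903 -0.697 3.313
v 1.669 -1.148 2.247
v 1.794 -0.343 2.893
v 1.344 -1.242 2.427
v 1.469 -0.437 3.073
v 1.221 -1.457 2.719
v 1.347 -0.652 3.365
v 1.359 -1.694 2.987
v 1.485 -0.889 3.633
v 1.693 -1.841 3.105
v 1.818 -1.036 3.751
v 2.066 -1.83 3.018
v 2.191 -1.025 3.664
v 2.304 -1.665 2.767
v 2.429 -0.86 3.413
v 2.295 -1.425 2.469
v 2.421 -0.62 3.115
v 2.566 -2.755 1.511
v 3.068 -2.858 1.645
v 2.897 -1.847 3.063
v 2.394 -1.745 2.929
v 3.066 -2.591 1.454
v 2.895 -1.58 2.873
v 2.873 -2.387 1.286
v 2.702 -1.376 2.704
v 2.563 -2.324 1.203
v 2.391 -1.313 2.621
v 2.253 -2.425 1.238
v 2.082 -1.415 2.656
v 2.063 -2.653 1.377
v 1.892 -1.642 2.795
v 2.065 -2.92 1.567
v 1.894 -1.909 2.986
v 2.258 -3.124 1.736
v 2.087 -2.113 3.154
v 2.569 -3.187 1.819
v 2.397 -2.176 3.237
v 2.878 -3.085 1.784
v 2.707 -2.075 3.202
f 1 38 17
f 38 12 41
f 17 41 6
f 38 41 17
f 1 17 13
f 17 6 18
f 13 18 2
f 17 18 13
f 1 13 22
f 13 2 23
f 22 23 8
f 13 23 22
f 1 22 34
f 22 8 37
f 34 37 11
f 22 37 34
f 1 34 38
f 34 11 42
f 38 42 12
f 34 42 38
f 2 18 29
f 18 6 32
f 29 32 10
f 18 32 29
f 6 41 19
f 41 12 40
f 19 40 5
f 41 40 19
f 12 42 39
f 42 11 35
f 39 35 3
f 42 35 39
f 11 37 36
f 37 8 24
f 36 24 7
f 37 24 36
f 8 23 28
f 23 2 25
f 28 25 9
f 23 25 28
f 4 30 16
f 30 10 31
f 16 31 5
f 30 31 16
f 4 16 14
f 16 5 15
f 14 15 3
f 16 15 14
f 4 14 21
f 14 3 20
f 21 20 7
f 14 20 21
f 4 21 26
f 21 7 27
f 26 27 9
f 21 27 26
f 4 26 30
f 26 9 33
f 30 33 10
f 26 33 30
f 5 31 19
f 31 10 32
f 19 32 6
f 31 32 19
f 3 15 39
f 15 5 40
f 39 40 12
f 15 40 39
f 7 20 36
f 20 3 35
f 36 35 11
f 20 35 36
f 9 27 28
f 27 7 24
f 28 24 8
f 27 24 28
f 10 33 29
f 33 9 25
f 29 25 2
f 33 25 29
f 44 43 46
f 44 46 45
f 46 43 47
f 46 47 45
f 47 43 48
f 47 48 45
f 48 43 49
f 48 49 45
f 49 43 50
f 49 50 45
f 50 43 51
f 50 51 45
f 51 43 52
f 51 52 45
f 52 43 53
f 52 53 45
f 53 43 54
f 53 54 45
f 54 43 55
f 54 55 45
f 55 43 56
f 55 56 45
f 56 43 57
f 56 57 45
f 57 43 58
f 57 58 45
f 58 43 44
f 58 44 45
f 60 59 63
f 60 63 61
f 61 63 64
f 61 64 62
f 63 59 65
f 63 65 64
f 64 65 66
f 64 66 62
f 65 59 67
f 65 67 66
f 66 67 68
f 66 68 62
f 67 59 69
f 67 69 68
f 68 69 70
f 68 70 62
f 69 59 71
f 69 71 70
f 70 71 72
f 70 72 62
f 71 59 73
f 71 73 72
f 72 73 74
f 72 74 62
f 73 59 75
f 73 75 74
f 74 75 76
f 74 76 62
f 75 59 60
f 75 60 76
f 76 60 61
f 76 61 62
f 78 77 81
f 78 81 79
f 79 81 82
f 79 82 80
f 81 77 83
f 81 83 82
f 82 83 84
f 82 84 80
f 83 77 85
f 83 85 84
f 84 85 86
f 84 86 80
f 85 77 87
f 85 87 86
f 86 87 88
f 86 88 80
f 87 77 89
f 87 89 88
f 88 89 90
f 88 90 80
f 89 77 91
f 89 91 90
f 90 91 92
f 90 92 80
f 91 77 93
f 91 93 92
f 92 93 94
f 92 94 80
f 93 77 95
f 93 95 94
f 94 95 96
f 94 96 80
f 95 77 78
f 95 78 96
f 96 78 79
f 96 79 80
f 98 97 101
f 98 101 99
f 99 101 102
f 99 102 100
f 101 97 103
f 101 103 102
f 102 103 104
f 102 104 100
f 103 97 105
f 103 105 104
f 104 105 106
f 104 106 100
f 105 97 107
f 105 107 106
f 106 107 108
f 106 108 100
f 107 97 109
f 107 109 108
f 108 109 110
f 108 110 100
f 109 97 111
f 109 111 110
f 110 111 112
f 110 112 100
f 111 97 113
f 111 113 112
f 112 113 114
f 112 114 100
f 113 97 115
f 113 115 114
f 114 115 116
f 114 116 100
f 115 97 117
f 115 117 116
f 116 117 118
f 116 118 100
f 117 97 98
f 117 98 118
f 118 98 99
f 118 99 100



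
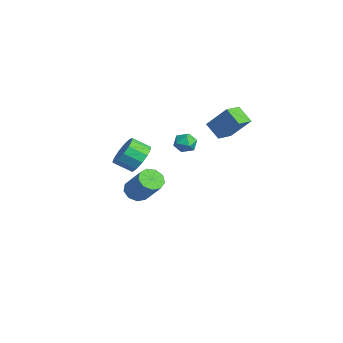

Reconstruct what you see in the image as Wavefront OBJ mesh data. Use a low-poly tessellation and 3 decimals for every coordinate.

v -1.406 2.352 1.521
v -0.564 3.292 2.967
v -2.113 3.376 1.267
v -1.271 4.316 2.714
v -0.489 2.784 0.706
v 0.353 3.724 2.153
v -1.196 3.808 0.453
v -0.354 4.748 1.899
v 2.072 0.425 1.931
v 2.662 0.422 2.388
v 2.098 -0.782 1.892
v 2.688 -0.785 2.349
v 2.018 -0.576 2.605
v 2.003 0.17 2.629
v 2.757 -0.53 1.651
v 2.742 0.216 1.675
v 3.086 -0.168 2.215
v 2.629 -0.196 2.805
v 2.131 -0.164 1.475
v 1.674 -0.192 2.065
v -3.839 -1.165 -4.661
v -3.182 -1.334 -5.189
v -1.763 -0.825 -3.587
v -2.421 -0.655 -3.059
v -3.335 -0.767 -5.234
v -1.916 -0.258 -3.631
v -3.724 -0.387 -5.01
v -2.306 0.122 -3.407
v -4.167 -0.37 -4.624
v -2.749 0.139 -3.021
v -4.457 -0.725 -4.255
v -3.038 -0.216 -2.652
v -4.457 -1.286 -4.076
v -3.039 -0.777 -2.473
v -4.169 -1.789 -4.171
v -2.751 -1.28 -2.568
v -3.726 -2.001 -4.496
v -2.308 -1.492 -2.893
v -3.336 -1.821 -4.898
v -1.918 -1.312 -3.295
v 4.099 -3.266 2.139
v 4.428 -2.818 2.983
v 4.049 -3.746 3.624
v 3.721 -4.194 2.781
v 3.89 -2.648 2.91
v 3.511 -3.576 3.551
v 3.418 -2.674 2.593
v 3.039 -3.603 3.234
v 3.163 -2.889 2.132
v 2.784 -3.817 2.773
v 3.205 -3.223 1.673
v 2.826 -4.151 2.314
v 3.531 -3.57 1.362
v 3.152 -4.499 2.003
v 4.037 -3.822 1.298
v 3.658 -4.75 1.939
v 4.564 -3.896 1.501
v 4.185 -4.824 2.142
v 4.943 -3.771 1.907
v 4.564 -4.699 2.548
v 5.054 -3.485 2.386
v 4.675 -4.413 3.027
v 4.862 -3.13 2.787
v 4.483 -4.058 3.428
f 2 4 1
f 5 2 1
f 1 4 3
f 3 5 1
f 2 8 4
f 6 2 5
f 6 8 2
f 4 8 3
f 7 5 3
f 3 8 7
f 7 6 5
f 8 6 7
f 9 20 14
f 9 14 10
f 9 10 16
f 9 16 19
f 9 19 20
f 10 14 18
f 14 20 13
f 20 19 11
f 19 16 15
f 16 10 17
f 12 18 13
f 12 13 11
f 12 11 15
f 12 15 17
f 12 17 18
f 13 18 14
f 11 13 20
f 15 11 19
f 17 15 16
f 18 17 10
f 22 21 25
f 22 25 23
f 23 25 26
f 23 26 24
f 25 21 27
f 25 27 26
f 26 27 28
f 26 28 24
f 27 21 29
f 27 29 28
f 28 29 30
f 28 30 24
f 29 21 31
f 29 31 30
f 30 31 32
f 30 32 24
f 31 21 33
f 31 33 32
f 32 33 34
f 32 34 24
f 33 21 35
f 33 35 34
f 34 35 36
f 34 36 24
f 35 21 37
f 35 37 36
f 36 37 38
f 36 38 24
f 37 21 39
f 37 39 38
f 38 39 40
f 38 40 24
f 39 21 22
f 39 22 40
f 40 22 23
f 40 23 24
f 42 41 45
f 42 45 43
f 43 45 46
f 43 46 44
f 45 41 47
f 45 47 46
f 46 47 48
f 46 48 44
f 47 41 49
f 47 49 48
f 48 49 50
f 48 50 44
f 49 41 51
f 49 51 50
f 50 51 52
f 50 52 44
f 51 41 53
f 51 53 52
f 52 53 54
f 52 54 44
f 53 41 55
f 53 55 54
f 54 55 56
f 54 56 44
f 55 41 57
f 55 57 56
f 56 57 58
f 56 58 44
f 57 41 59
f 57 59 58
f 58 59 60
f 58 60 44
f 59 41 61
f 59 61 60
f 60 61 62
f 60 62 44
f 61 41 63
f 61 63 62
f 62 63 64
f 62 64 44
f 63 41 42
f 63 42 64
f 64 42 43
f 64 43 44



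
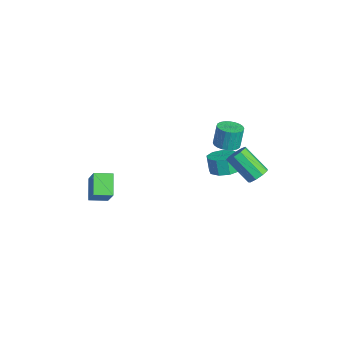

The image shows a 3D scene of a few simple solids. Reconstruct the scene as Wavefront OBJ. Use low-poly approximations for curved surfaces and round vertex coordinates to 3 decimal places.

v 0.453 3.233 -0.754
v 1.3 3.225 -0.481
v 0.974 3.178 0.527
v 0.127 3.187 0.254
v 1.099 3.798 -0.519
v 0.774 3.752 0.489
v 0.596 4.107 -0.667
v 0.27 4.061 0.34
v 0.026 4.007 -0.856
v -0.3 3.961 0.152
v -0.345 3.545 -0.997
v -0.67 3.499 0.011
v -0.342 2.937 -1.024
v -0.667 2.891 -0.016
v 0.033 2.468 -0.925
v -0.293 2.421 0.083
v 0.604 2.356 -0.746
v 0.278 2.31 0.262
v 1.104 2.655 -0.57
v 0.779 2.609 0.438
v -2.065 -3.839 -1.682
v -0.998 -3.821 -0.347
v -1.874 -2.779 -1.85
v -0.806 -2.761 -0.514
v -0.954 -4.179 -2.566
v 0.114 -4.161 -1.23
v -0.762 -3.119 -2.733
v 0.305 -3.101 -1.398
v 1.205 3.037 2.07
v 1.874 3.376 2.073
v 1.744 3.622 3.353
v 1.075 3.283 3.35
v 1.697 3.601 2.012
v 1.566 3.846 3.292
v 1.444 3.739 1.959
v 1.314 3.985 3.24
v 1.156 3.771 1.924
v 1.025 4.017 3.204
v 0.874 3.691 1.911
v 0.744 3.937 3.191
v 0.644 3.512 1.922
v 0.513 3.757 3.202
v 0.498 3.26 1.955
v 0.368 3.506 3.235
v 0.461 2.974 2.006
v 0.33 3.22 3.286
v 0.536 2.698 2.067
v 0.406 2.944 3.347
v 0.714 2.474 2.128
v 0.583 2.719 3.408
v 0.966 2.335 2.18
v 0.836 2.581 3.461
v 1.255 2.303 2.216
v 1.124 2.549 3.496
v 1.536 2.383 2.229
v 1.406 2.629 3.509
v 1.767 2.563 2.218
v 1.636 2.808 3.498
v 1.912 2.814 2.185
v 1.782 3.06 3.465
v 1.95 3.1 2.134
v 1.819 3.346 3.414
v 2.778 4.301 0.31
v 3.328 3.975 0.542
v 2.252 3.073 1.823
v 1.702 3.399 1.59
v 3.269 4.374 0.774
v 2.193 3.473 2.055
v 2.981 4.739 0.789
v 1.905 3.837 2.069
v 2.598 4.899 0.579
v 1.522 3.997 1.86
v 2.299 4.779 0.244
v 1.223 3.877 1.524
v 2.224 4.435 -0.061
v 1.148 3.534 1.219
v 2.408 4.029 -0.192
v 1.333 3.127 1.088
v 2.766 3.75 -0.088
v 1.69 2.848 1.192
v 3.129 3.728 0.202
v 2.053 2.827 1.482
f 2 1 5
f 2 5 3
f 3 5 6
f 3 6 4
f 5 1 7
f 5 7 6
f 6 7 8
f 6 8 4
f 7 1 9
f 7 9 8
f 8 9 10
f 8 10 4
f 9 1 11
f 9 11 10
f 10 11 12
f 10 12 4
f 11 1 13
f 11 13 12
f 12 13 14
f 12 14 4
f 13 1 15
f 13 15 14
f 14 15 16
f 14 16 4
f 15 1 17
f 15 17 16
f 16 17 18
f 16 18 4
f 17 1 19
f 17 19 18
f 18 19 20
f 18 20 4
f 19 1 2
f 19 2 20
f 20 2 3
f 20 3 4
f 22 24 21
f 25 22 21
f 21 24 23
f 23 25 21
f 22 28 24
f 26 22 25
f 26 28 22
f 24 28 23
f 27 25 23
f 23 28 27
f 27 26 25
f 28 26 27
f 30 29 33
f 30 33 31
f 31 33 34
f 31 34 32
f 33 29 35
f 33 35 34
f 34 35 36
f 34 36 32
f 35 29 37
f 35 37 36
f 36 37 38
f 36 38 32
f 37 29 39
f 37 39 38
f 38 39 40
f 38 40 32
f 39 29 41
f 39 41 40
f 40 41 42
f 40 42 32
f 41 29 43
f 41 43 42
f 42 43 44
f 42 44 32
f 43 29 45
f 43 45 44
f 44 45 46
f 44 46 32
f 45 29 47
f 45 47 46
f 46 47 48
f 46 48 32
f 47 29 49
f 47 49 48
f 48 49 50
f 48 50 32
f 49 29 51
f 49 51 50
f 50 51 52
f 50 52 32
f 51 29 53
f 51 53 52
f 52 53 54
f 52 54 32
f 53 29 55
f 53 55 54
f 54 55 56
f 54 56 32
f 55 29 57
f 55 57 56
f 56 57 58
f 56 58 32
f 57 29 59
f 57 59 58
f 58 59 60
f 58 60 32
f 59 29 61
f 59 61 60
f 60 61 62
f 60 62 32
f 61 29 30
f 61 30 62
f 62 30 31
f 62 31 32
f 64 63 67
f 64 67 65
f 65 67 68
f 65 68 66
f 67 63 69
f 67 69 68
f 68 69 70
f 68 70 66
f 69 63 71
f 69 71 70
f 70 71 72
f 70 72 66
f 71 63 73
f 71 73 72
f 72 73 74
f 72 74 66
f 73 63 75
f 73 75 74
f 74 75 76
f 74 76 66
f 75 63 77
f 75 77 76
f 76 77 78
f 76 78 66
f 77 63 79
f 77 79 78
f 78 79 80
f 78 80 66
f 79 63 81
f 79 81 80
f 80 81 82
f 80 82 66
f 81 63 64
f 81 64 82
f 82 64 65
f 82 65 66



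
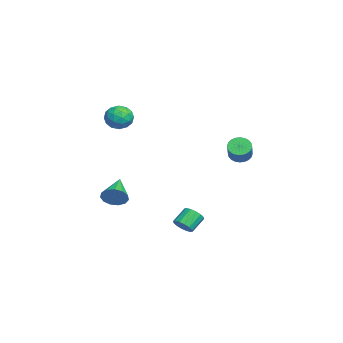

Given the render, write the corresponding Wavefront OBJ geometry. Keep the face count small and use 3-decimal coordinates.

v 1.555 -3.94 -0.347
v 1.797 -4.338 0.291
v -0.075 -3.72 0.407
v 1.89 -3.909 0.367
v 1.877 -3.49 0.217
v 1.762 -3.214 -0.113
v 1.581 -3.169 -0.517
v 1.392 -3.368 -0.867
v 1.254 -3.749 -1.053
v 1.213 -4.191 -1.014
v 1.28 -4.553 -0.764
v 1.434 -4.72 -0.381
v 1.627 -4.64 0.012
v 1.458 2.798 2.901
v 1.896 2.767 2.408
v 2.88 2.71 3.286
v 2.442 2.742 3.779
v 1.879 3.021 2.444
v 2.863 2.965 3.322
v 1.797 3.242 2.549
v 2.781 3.185 3.427
v 1.664 3.395 2.708
v 2.648 3.338 3.586
v 1.5 3.457 2.896
v 2.484 3.4 3.774
v 1.329 3.419 3.085
v 2.313 3.362 3.963
v 1.178 3.286 3.246
v 2.162 3.23 4.124
v 1.07 3.079 3.354
v 2.054 3.023 4.232
v 1.02 2.83 3.394
v 2.004 2.773 4.272
v 1.037 2.575 3.358
v 2.021 2.519 4.236
v 1.119 2.355 3.253
v 2.103 2.298 4.131
v 1.252 2.202 3.094
v 2.236 2.145 3.972
v 1.416 2.14 2.906
v 2.4 2.083 3.784
v 1.587 2.178 2.717
v 2.571 2.121 3.595
v 1.738 2.31 2.556
v 2.722 2.254 3.434
v 1.846 2.517 2.448
v 2.83 2.461 3.326
v 4.153 -0.224 -1.445
v 4.521 -0.395 -0.976
v 3.915 0.193 -0.286
v 3.547 0.364 -0.755
v 4.652 -0.125 -1.09
v 4.046 0.463 -0.401
v 4.65 0.118 -1.3
v 4.044 0.706 -0.61
v 4.514 0.269 -1.548
v 3.908 0.857 -0.859
v 4.282 0.288 -1.769
v 3.676 0.877 -1.08
v 4.015 0.17 -1.903
v 3.409 0.759 -1.213
v 3.785 -0.053 -1.914
v 3.179 0.535 -1.224
v 3.654 -0.323 -1.799
v 3.048 0.265 -1.11
v 3.656 -0.566 -1.59
v 3.05 0.022 -0.9
v 3.792 -0.717 -1.341
v 3.186 -0.129 -0.652
v 4.024 -0.737 -1.12
v 3.418 -0.148 -0.431
v 4.291 -0.619 -0.987
v 3.685 -0.03 -0.297
v -3.946 -3.512 4.581
v -3.407 -3.11 3.977
v -3.893 -4.75 3.803
v -3.354 -4.348 3.199
v -3.047 -4.527 4.03
v -3.08 -3.762 4.512
v -4.22 -4.098 3.268
v -4.253 -3.333 3.75
v -3.576 -3.472 3.166
v -2.851 -3.737 3.637
v -4.449 -4.123 4.143
v -3.724 -4.388 4.614
v -3.681 -3.202 4.348
v -3.619 -4.658 3.432
v -3.439 -4.763 3.921
v -3.122 -4.526 3.566
v -3.489 -3.586 4.662
v -3.172 -3.349 4.307
v -2.961 -4.182 4.338
v -4.128 -4.511 3.473
v -3.811 -4.274 3.118
v -4.178 -3.334 4.214
v -3.861 -3.097 3.859
v -4.339 -3.678 3.442
v -3.463 -3.178 3.516
v -3.432 -3.906 3.058
v -3.942 -3.759 3.099
v -3.961 -3.31 3.382
v -3.037 -3.334 3.793
v -3.006 -4.062 3.335
v -2.826 -4.168 3.824
v -2.845 -3.718 4.107
v -3.137 -3.547 3.316
v -4.294 -3.798 4.445
v -4.263 -4.526 3.987
v -4.455 -4.142 3.673
v -4.474 -3.692 3.956
v -3.868 -3.954 4.722
v -3.837 -4.682 4.264
v -3.339 -4.55 4.398
v -3.358 -4.101 4.681
v -4.163 -4.313 4.464
f 2 1 4
f 2 4 3
f 4 1 5
f 4 5 3
f 5 1 6
f 5 6 3
f 6 1 7
f 6 7 3
f 7 1 8
f 7 8 3
f 8 1 9
f 8 9 3
f 9 1 10
f 9 10 3
f 10 1 11
f 10 11 3
f 11 1 12
f 11 12 3
f 12 1 13
f 12 13 3
f 13 1 2
f 13 2 3
f 15 14 18
f 15 18 16
f 16 18 19
f 16 19 17
f 18 14 20
f 18 20 19
f 19 20 21
f 19 21 17
f 20 14 22
f 20 22 21
f 21 22 23
f 21 23 17
f 22 14 24
f 22 24 23
f 23 24 25
f 23 25 17
f 24 14 26
f 24 26 25
f 25 26 27
f 25 27 17
f 26 14 28
f 26 28 27
f 27 28 29
f 27 29 17
f 28 14 30
f 28 30 29
f 29 30 31
f 29 31 17
f 30 14 32
f 30 32 31
f 31 32 33
f 31 33 17
f 32 14 34
f 32 34 33
f 33 34 35
f 33 35 17
f 34 14 36
f 34 36 35
f 35 36 37
f 35 37 17
f 36 14 38
f 36 38 37
f 37 38 39
f 37 39 17
f 38 14 40
f 38 40 39
f 39 40 41
f 39 41 17
f 40 14 42
f 40 42 41
f 41 42 43
f 41 43 17
f 42 14 44
f 42 44 43
f 43 44 45
f 43 45 17
f 44 14 46
f 44 46 45
f 45 46 47
f 45 47 17
f 46 14 15
f 46 15 47
f 47 15 16
f 47 16 17
f 49 48 52
f 49 52 50
f 50 52 53
f 50 53 51
f 52 48 54
f 52 54 53
f 53 54 55
f 53 55 51
f 54 48 56
f 54 56 55
f 55 56 57
f 55 57 51
f 56 48 58
f 56 58 57
f 57 58 59
f 57 59 51
f 58 48 60
f 58 60 59
f 59 60 61
f 59 61 51
f 60 48 62
f 60 62 61
f 61 62 63
f 61 63 51
f 62 48 64
f 62 64 63
f 63 64 65
f 63 65 51
f 64 48 66
f 64 66 65
f 65 66 67
f 65 67 51
f 66 48 68
f 66 68 67
f 67 68 69
f 67 69 51
f 68 48 70
f 68 70 69
f 69 70 71
f 69 71 51
f 70 48 72
f 70 72 71
f 71 72 73
f 71 73 51
f 72 48 49
f 72 49 73
f 73 49 50
f 73 50 51
f 74 111 90
f 111 85 114
f 90 114 79
f 111 114 90
f 74 90 86
f 90 79 91
f 86 91 75
f 90 91 86
f 74 86 95
f 86 75 96
f 95 96 81
f 86 96 95
f 74 95 107
f 95 81 110
f 107 110 84
f 95 110 107
f 74 107 111
f 107 84 115
f 111 115 85
f 107 115 111
f 75 91 102
f 91 79 105
f 102 105 83
f 91 105 102
f 79 114 92
f 114 85 113
f 92 113 78
f 114 113 92
f 85 115 112
f 115 84 108
f 112 108 76
f 115 108 112
f 84 110 109
f 110 81 97
f 109 97 80
f 110 97 109
f 81 96 101
f 96 75 98
f 101 98 82
f 96 98 101
f 77 103 89
f 103 83 104
f 89 104 78
f 103 104 89
f 77 89 87
f 89 78 88
f 87 88 76
f 89 88 87
f 77 87 94
f 87 76 93
f 94 93 80
f 87 93 94
f 77 94 99
f 94 80 100
f 99 100 82
f 94 100 99
f 77 99 103
f 99 82 106
f 103 106 83
f 99 106 103
f 78 104 92
f 104 83 105
f 92 105 79
f 104 105 92
f 76 88 112
f 88 78 113
f 112 113 85
f 88 113 112
f 80 93 109
f 93 76 108
f 109 108 84
f 93 108 109
f 82 100 101
f 100 80 97
f 101 97 81
f 100 97 101
f 83 106 102
f 106 82 98
f 102 98 75
f 106 98 102



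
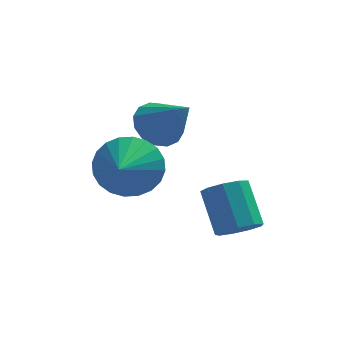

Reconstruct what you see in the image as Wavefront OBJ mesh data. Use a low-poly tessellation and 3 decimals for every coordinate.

v -2.173 3.716 0.451
v -1.433 3.808 0.023
v -1.327 2.764 1.709
v -1.451 4.157 0.299
v -1.662 4.388 0.615
v -2.01 4.438 0.888
v -2.402 4.295 1.043
v -2.733 3.997 1.04
v -2.913 3.623 0.879
v -2.895 3.275 0.603
v -2.684 3.044 0.286
v -2.336 2.993 0.014
v -1.944 3.136 -0.142
v -1.613 3.434 -0.138
v 0.027 1.18 -2.49
v 0.361 1.7 -2.879
v 0.006 2.78 -1.739
v -0.327 2.26 -1.35
v -0.121 1.675 -3.005
v -0.476 2.755 -1.866
v -0.534 1.418 -2.891
v -0.889 2.499 -1.751
v -0.684 1.05 -2.588
v -1.039 2.131 -1.449
v -0.501 0.743 -2.24
v -0.856 1.823 -1.1
v -0.071 0.64 -2.008
v -0.426 1.72 -0.869
v 0.405 0.789 -2.002
v 0.05 1.87 -0.863
v 0.705 1.122 -2.224
v 0.35 2.202 -1.084
v 0.687 1.481 -2.57
v 0.333 2.562 -1.431
v -3.088 2.83 -0.776
v -2.542 3.188 0.098
v -3.392 1.51 -0.044
v -2.935 3.326 0.183
v -3.352 3.388 0.123
v -3.728 3.366 -0.074
v -4.007 3.262 -0.378
v -4.145 3.092 -0.742
v -4.123 2.883 -1.112
v -3.944 2.665 -1.43
v -3.634 2.473 -1.649
v -3.241 2.335 -1.734
v -2.824 2.272 -1.674
v -2.448 2.295 -1.477
v -2.169 2.399 -1.173
v -2.03 2.569 -0.809
v -2.052 2.778 -0.439
v -2.232 2.996 -0.121
f 2 1 4
f 2 4 3
f 4 1 5
f 4 5 3
f 5 1 6
f 5 6 3
f 6 1 7
f 6 7 3
f 7 1 8
f 7 8 3
f 8 1 9
f 8 9 3
f 9 1 10
f 9 10 3
f 10 1 11
f 10 11 3
f 11 1 12
f 11 12 3
f 12 1 13
f 12 13 3
f 13 1 14
f 13 14 3
f 14 1 2
f 14 2 3
f 16 15 19
f 16 19 17
f 17 19 20
f 17 20 18
f 19 15 21
f 19 21 20
f 20 21 22
f 20 22 18
f 21 15 23
f 21 23 22
f 22 23 24
f 22 24 18
f 23 15 25
f 23 25 24
f 24 25 26
f 24 26 18
f 25 15 27
f 25 27 26
f 26 27 28
f 26 28 18
f 27 15 29
f 27 29 28
f 28 29 30
f 28 30 18
f 29 15 31
f 29 31 30
f 30 31 32
f 30 32 18
f 31 15 33
f 31 33 32
f 32 33 34
f 32 34 18
f 33 15 16
f 33 16 34
f 34 16 17
f 34 17 18
f 36 35 38
f 36 38 37
f 38 35 39
f 38 39 37
f 39 35 40
f 39 40 37
f 40 35 41
f 40 41 37
f 41 35 42
f 41 42 37
f 42 35 43
f 42 43 37
f 43 35 44
f 43 44 37
f 44 35 45
f 44 45 37
f 45 35 46
f 45 46 37
f 46 35 47
f 46 47 37
f 47 35 48
f 47 48 37
f 48 35 49
f 48 49 37
f 49 35 50
f 49 50 37
f 50 35 51
f 50 51 37
f 51 35 52
f 51 52 37
f 52 35 36
f 52 36 37



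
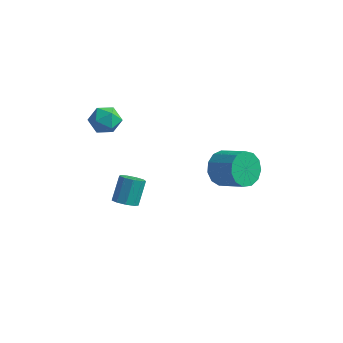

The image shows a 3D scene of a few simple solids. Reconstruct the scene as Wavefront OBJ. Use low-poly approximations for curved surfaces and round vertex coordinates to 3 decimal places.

v -2.815 -2.857 2.789
v -2.502 -2.374 2.064
v -1.578 -2.506 3.556
v -1.265 -2.023 2.831
v -1.995 -1.718 3.31
v -2.76 -1.934 2.836
v -1.32 -2.946 2.784
v -2.085 -3.162 2.31
v -1.578 -2.429 2.061
v -1.996 -1.67 2.386
v -2.084 -3.21 3.234
v -2.502 -2.451 3.559
v 3.077 0.54 -0.927
v 3.568 0.931 -1.818
v 5.074 0.71 -1.084
v 4.583 0.32 -0.193
v 3.461 1.414 -1.453
v 4.968 1.193 -0.72
v 3.232 1.619 -0.922
v 4.739 1.398 -0.188
v 2.954 1.482 -0.392
v 4.46 1.261 0.342
v 2.715 1.046 -0.032
v 4.221 0.825 0.702
v 2.59 0.449 0.044
v 4.097 0.228 0.778
v 2.62 -0.118 -0.188
v 4.127 -0.339 0.546
v 2.795 -0.477 -0.655
v 4.302 -0.698 0.079
v 3.06 -0.512 -1.208
v 4.566 -0.733 -0.475
v 3.329 -0.214 -1.672
v 4.836 -0.434 -0.939
v 3.519 0.324 -1.899
v 5.025 0.104 -1.166
v -1.733 -1.225 -4.566
v -1.358 -1.727 -4.191
v -1.451 -0.816 -2.879
v -1.827 -0.315 -3.254
v -1.044 -1.397 -4.398
v -1.137 -0.487 -3.085
v -1.053 -0.988 -4.683
v -1.146 -0.077 -3.371
v -1.38 -0.689 -4.913
v -1.474 0.222 -3.601
v -1.873 -0.641 -4.981
v -1.966 0.269 -3.669
v -2.3 -0.867 -4.855
v -2.393 0.044 -3.543
v -2.462 -1.26 -4.594
v -2.555 -0.35 -3.281
v -2.283 -1.637 -4.319
v -2.376 -0.727 -3.007
v -1.847 -1.822 -4.16
v -1.94 -0.911 -2.848
f 1 12 6
f 1 6 2
f 1 2 8
f 1 8 11
f 1 11 12
f 2 6 10
f 6 12 5
f 12 11 3
f 11 8 7
f 8 2 9
f 4 10 5
f 4 5 3
f 4 3 7
f 4 7 9
f 4 9 10
f 5 10 6
f 3 5 12
f 7 3 11
f 9 7 8
f 10 9 2
f 14 13 17
f 14 17 15
f 15 17 18
f 15 18 16
f 17 13 19
f 17 19 18
f 18 19 20
f 18 20 16
f 19 13 21
f 19 21 20
f 20 21 22
f 20 22 16
f 21 13 23
f 21 23 22
f 22 23 24
f 22 24 16
f 23 13 25
f 23 25 24
f 24 25 26
f 24 26 16
f 25 13 27
f 25 27 26
f 26 27 28
f 26 28 16
f 27 13 29
f 27 29 28
f 28 29 30
f 28 30 16
f 29 13 31
f 29 31 30
f 30 31 32
f 30 32 16
f 31 13 33
f 31 33 32
f 32 33 34
f 32 34 16
f 33 13 35
f 33 35 34
f 34 35 36
f 34 36 16
f 35 13 14
f 35 14 36
f 36 14 15
f 36 15 16
f 38 37 41
f 38 41 39
f 39 41 42
f 39 42 40
f 41 37 43
f 41 43 42
f 42 43 44
f 42 44 40
f 43 37 45
f 43 45 44
f 44 45 46
f 44 46 40
f 45 37 47
f 45 47 46
f 46 47 48
f 46 48 40
f 47 37 49
f 47 49 48
f 48 49 50
f 48 50 40
f 49 37 51
f 49 51 50
f 50 51 52
f 50 52 40
f 51 37 53
f 51 53 52
f 52 53 54
f 52 54 40
f 53 37 55
f 53 55 54
f 54 55 56
f 54 56 40
f 55 37 38
f 55 38 56
f 56 38 39
f 56 39 40



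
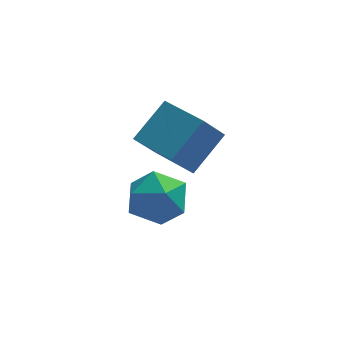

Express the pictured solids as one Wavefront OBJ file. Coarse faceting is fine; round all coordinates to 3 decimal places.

v -1.742 -2.272 -1.665
v -2.372 -2.647 -0.703
v -2.722 -0.989 -1.807
v -3.352 -1.365 -0.844
v -0.808 -1.455 -0.736
v -1.438 -1.831 0.227
v -1.788 -0.173 -0.877
v -2.418 -0.548 0.085
v -3.408 -0.682 -3.453
v -2.89 -0.727 -4.331
v -2.49 -1.913 -2.849
v -1.972 -1.958 -3.727
v -1.864 -1.152 -3.111
v -2.431 -0.391 -3.484
v -2.949 -2.249 -3.696
v -3.516 -1.488 -4.069
v -2.606 -1.695 -4.481
v -1.936 -1.017 -4.119
v -3.444 -1.623 -3.061
v -2.774 -0.945 -2.699
f 2 4 1
f 5 2 1
f 1 4 3
f 3 5 1
f 2 8 4
f 6 2 5
f 6 8 2
f 4 8 3
f 7 5 3
f 3 8 7
f 7 6 5
f 8 6 7
f 9 20 14
f 9 14 10
f 9 10 16
f 9 16 19
f 9 19 20
f 10 14 18
f 14 20 13
f 20 19 11
f 19 16 15
f 16 10 17
f 12 18 13
f 12 13 11
f 12 11 15
f 12 15 17
f 12 17 18
f 13 18 14
f 11 13 20
f 15 11 19
f 17 15 16
f 18 17 10



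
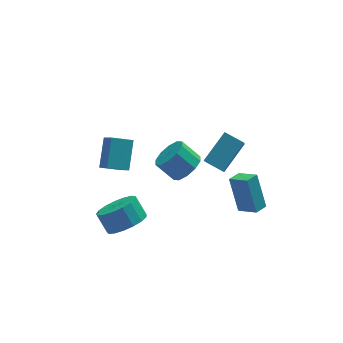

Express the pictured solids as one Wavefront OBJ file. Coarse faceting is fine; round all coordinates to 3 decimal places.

v 1.144 -2.17 0.894
v 0.836 -2.927 1.879
v 2.436 -1.347 1.932
v 2.128 -2.104 2.916
v 1.872 -2.896 0.564
v 1.564 -3.653 1.548
v 3.164 -2.073 1.601
v 2.856 -2.83 2.586
v -2.961 0.728 -1.383
v -2.375 1.938 -0.278
v -3.164 1.488 -2.108
v -2.579 2.698 -1.003
v -1.881 0.602 -1.817
v -1.296 1.812 -0.712
v -2.085 1.362 -2.542
v -1.499 2.572 -1.437
v 1.002 0.237 -2.189
v 1.639 0.923 -2.095
v 0.874 1.508 -1.178
v 0.238 0.823 -1.271
v 1.264 1.081 -2.509
v 0.499 1.667 -1.592
v 0.789 0.918 -2.801
v 0.024 1.503 -1.884
v 0.396 0.495 -2.859
v -0.369 1.08 -1.942
v 0.234 -0.027 -2.661
v -0.531 0.558 -1.744
v 0.366 -0.448 -2.282
v -0.399 0.137 -1.365
v 0.741 -0.607 -1.868
v -0.024 -0.021 -0.951
v 1.216 -0.443 -1.576
v 0.451 0.142 -0.659
v 1.609 -0.02 -1.518
v 0.844 0.565 -0.601
v 1.771 0.502 -1.716
v 1.006 1.087 -0.799
v 3.665 -2.713 -3.696
v 3.478 -1.746 -1.955
v 3.005 -1.9 -4.219
v 2.819 -0.933 -2.478
v 4.321 -2.287 -3.862
v 4.135 -1.32 -2.121
v 3.662 -1.474 -4.385
v 3.475 -0.507 -2.644
v -2.519 -1.161 -4.308
v -1.942 -1.771 -3.598
v -2.283 -1.05 -2.701
v -2.861 -0.439 -3.412
v -1.598 -1.406 -3.76
v -1.939 -0.685 -2.863
v -1.465 -0.986 -4.047
v -1.806 -0.265 -3.151
v -1.574 -0.605 -4.395
v -1.915 0.116 -3.498
v -1.899 -0.352 -4.722
v -2.24 0.369 -3.826
v -2.366 -0.284 -4.955
v -2.707 0.437 -4.058
v -2.869 -0.417 -5.039
v -3.21 0.304 -4.143
v -3.291 -0.72 -4.956
v -3.632 0.001 -4.06
v -3.537 -1.124 -4.725
v -3.878 -0.403 -3.828
v -3.549 -1.536 -4.398
v -3.891 -0.815 -3.501
v -3.326 -1.863 -4.05
v -3.667 -1.142 -3.154
v -2.918 -2.028 -3.762
v -3.259 -1.307 -2.865
v -2.418 -1.995 -3.599
v -2.76 -1.274 -2.702
f 2 4 1
f 5 2 1
f 1 4 3
f 3 5 1
f 2 8 4
f 6 2 5
f 6 8 2
f 4 8 3
f 7 5 3
f 3 8 7
f 7 6 5
f 8 6 7
f 10 12 9
f 13 10 9
f 9 12 11
f 11 13 9
f 10 16 12
f 14 10 13
f 14 16 10
f 12 16 11
f 15 13 11
f 11 16 15
f 15 14 13
f 16 14 15
f 18 17 21
f 18 21 19
f 19 21 22
f 19 22 20
f 21 17 23
f 21 23 22
f 22 23 24
f 22 24 20
f 23 17 25
f 23 25 24
f 24 25 26
f 24 26 20
f 25 17 27
f 25 27 26
f 26 27 28
f 26 28 20
f 27 17 29
f 27 29 28
f 28 29 30
f 28 30 20
f 29 17 31
f 29 31 30
f 30 31 32
f 30 32 20
f 31 17 33
f 31 33 32
f 32 33 34
f 32 34 20
f 33 17 35
f 33 35 34
f 34 35 36
f 34 36 20
f 35 17 37
f 35 37 36
f 36 37 38
f 36 38 20
f 37 17 18
f 37 18 38
f 38 18 19
f 38 19 20
f 40 42 39
f 43 40 39
f 39 42 41
f 41 43 39
f 40 46 42
f 44 40 43
f 44 46 40
f 42 46 41
f 45 43 41
f 41 46 45
f 45 44 43
f 46 44 45
f 48 47 51
f 48 51 49
f 49 51 52
f 49 52 50
f 51 47 53
f 51 53 52
f 52 53 54
f 52 54 50
f 53 47 55
f 53 55 54
f 54 55 56
f 54 56 50
f 55 47 57
f 55 57 56
f 56 57 58
f 56 58 50
f 57 47 59
f 57 59 58
f 58 59 60
f 58 60 50
f 59 47 61
f 59 61 60
f 60 61 62
f 60 62 50
f 61 47 63
f 61 63 62
f 62 63 64
f 62 64 50
f 63 47 65
f 63 65 64
f 64 65 66
f 64 66 50
f 65 47 67
f 65 67 66
f 66 67 68
f 66 68 50
f 67 47 69
f 67 69 68
f 68 69 70
f 68 70 50
f 69 47 71
f 69 71 70
f 70 71 72
f 70 72 50
f 71 47 73
f 71 73 72
f 72 73 74
f 72 74 50
f 73 47 48
f 73 48 74
f 74 48 49
f 74 49 50



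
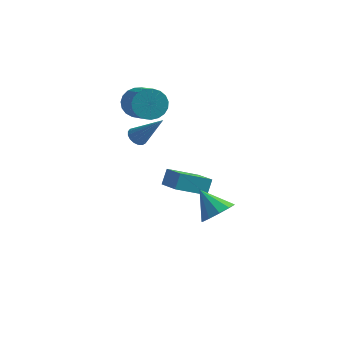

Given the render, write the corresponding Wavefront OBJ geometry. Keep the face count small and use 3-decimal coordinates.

v -1.786 -1.108 2.966
v -1.528 -0.676 2.77
v -0.514 -1.212 4.414
v -1.703 -0.575 2.932
v -1.897 -0.597 3.101
v -2.066 -0.736 3.239
v -2.171 -0.96 3.314
v -2.187 -1.218 3.31
v -2.111 -1.451 3.227
v -1.961 -1.605 3.084
v -1.77 -1.645 2.914
v -1.583 -1.563 2.756
v -1.443 -1.376 2.646
v -1.381 -1.128 2.609
v -1.411 -0.875 2.654
v 2.751 -3.511 0.419
v 3.318 -3.735 1.082
v 1.749 -3.029 1.441
v 3.423 -3.208 0.937
v 3.272 -2.797 0.594
v 2.921 -2.659 0.185
v 2.506 -2.846 -0.135
v 2.185 -3.286 -0.243
v 2.08 -3.813 -0.098
v 2.231 -4.224 0.245
v 2.581 -4.363 0.654
v 2.997 -4.176 0.974
v -0.431 0.379 -1.489
v -0.336 0.908 -0.73
v -1.394 1.331 -2.032
v -1.299 1.86 -1.273
v 0.879 1.26 -2.267
v 0.974 1.789 -1.508
v -0.084 2.212 -2.81
v 0.011 2.741 -2.051
v -2.706 1.978 3.107
v -1.978 2.49 3.096
v -0.966 1.074 4.101
v -1.694 0.562 4.113
v -2.142 2.596 3.41
v -1.13 1.18 4.415
v -2.403 2.596 3.672
v -1.391 1.179 4.678
v -2.717 2.488 3.837
v -1.705 1.072 4.842
v -3.029 2.292 3.875
v -2.017 0.876 4.88
v -3.285 2.042 3.781
v -2.273 0.626 4.786
v -3.441 1.781 3.57
v -2.429 0.365 4.575
v -3.47 1.554 3.279
v -2.458 0.138 4.284
v -3.366 1.4 2.958
v -2.354 -0.016 3.964
v -3.149 1.346 2.664
v -2.137 -0.07 3.669
v -2.855 1.402 2.446
v -1.843 -0.014 3.451
v -2.536 1.557 2.342
v -1.524 0.141 3.347
v -2.245 1.784 2.371
v -1.233 0.368 3.376
v -2.035 2.046 2.527
v -1.023 0.63 3.532
v -1.94 2.295 2.783
v -0.928 0.879 3.789
f 2 1 4
f 2 4 3
f 4 1 5
f 4 5 3
f 5 1 6
f 5 6 3
f 6 1 7
f 6 7 3
f 7 1 8
f 7 8 3
f 8 1 9
f 8 9 3
f 9 1 10
f 9 10 3
f 10 1 11
f 10 11 3
f 11 1 12
f 11 12 3
f 12 1 13
f 12 13 3
f 13 1 14
f 13 14 3
f 14 1 15
f 14 15 3
f 15 1 2
f 15 2 3
f 17 16 19
f 17 19 18
f 19 16 20
f 19 20 18
f 20 16 21
f 20 21 18
f 21 16 22
f 21 22 18
f 22 16 23
f 22 23 18
f 23 16 24
f 23 24 18
f 24 16 25
f 24 25 18
f 25 16 26
f 25 26 18
f 26 16 27
f 26 27 18
f 27 16 17
f 27 17 18
f 29 31 28
f 32 29 28
f 28 31 30
f 30 32 28
f 29 35 31
f 33 29 32
f 33 35 29
f 31 35 30
f 34 32 30
f 30 35 34
f 34 33 32
f 35 33 34
f 37 36 40
f 37 40 38
f 38 40 41
f 38 41 39
f 40 36 42
f 40 42 41
f 41 42 43
f 41 43 39
f 42 36 44
f 42 44 43
f 43 44 45
f 43 45 39
f 44 36 46
f 44 46 45
f 45 46 47
f 45 47 39
f 46 36 48
f 46 48 47
f 47 48 49
f 47 49 39
f 48 36 50
f 48 50 49
f 49 50 51
f 49 51 39
f 50 36 52
f 50 52 51
f 51 52 53
f 51 53 39
f 52 36 54
f 52 54 53
f 53 54 55
f 53 55 39
f 54 36 56
f 54 56 55
f 55 56 57
f 55 57 39
f 56 36 58
f 56 58 57
f 57 58 59
f 57 59 39
f 58 36 60
f 58 60 59
f 59 60 61
f 59 61 39
f 60 36 62
f 60 62 61
f 61 62 63
f 61 63 39
f 62 36 64
f 62 64 63
f 63 64 65
f 63 65 39
f 64 36 66
f 64 66 65
f 65 66 67
f 65 67 39
f 66 36 37
f 66 37 67
f 67 37 38
f 67 38 39



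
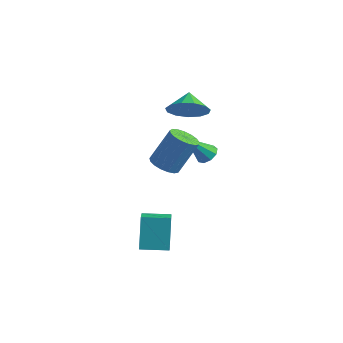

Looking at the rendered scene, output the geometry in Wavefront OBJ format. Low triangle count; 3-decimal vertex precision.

v -0.106 4.34 -0.652
v 0.459 4.295 -0.378
v -0.834 3.52 0.712
v 0.267 4.662 -0.26
v -0.1 4.878 -0.326
v -0.47 4.843 -0.544
v -0.669 4.571 -0.813
v -0.605 4.192 -1.007
v -0.308 3.881 -1.035
v 0.084 3.785 -0.883
v 0.387 3.949 -0.624
v 1.408 -1.253 2.556
v 1.979 -1.765 2.623
v 2.524 -0.938 4.291
v 1.952 -0.427 4.224
v 2.132 -1.487 2.435
v 2.676 -0.66 4.104
v 2.118 -1.155 2.275
v 2.662 -0.328 3.944
v 1.942 -0.846 2.18
v 2.486 -0.019 3.848
v 1.643 -0.63 2.17
v 2.188 0.197 3.839
v 1.291 -0.557 2.249
v 1.835 0.27 3.917
v 0.965 -0.643 2.398
v 1.509 0.183 4.067
v 0.741 -0.87 2.583
v 1.285 -0.043 4.252
v 0.669 -1.184 2.762
v 1.214 -0.357 4.431
v 0.767 -1.514 2.894
v 1.312 -0.687 4.562
v 1.012 -1.784 2.948
v 1.556 -0.958 4.617
v 1.347 -1.933 2.912
v 1.891 -1.106 4.581
v 1.696 -1.926 2.795
v 2.241 -1.099 4.463
v -0.021 -1.114 -1.601
v 0.784 -2.24 -0.799
v 1.124 -0.327 -1.645
v 1.929 -1.453 -0.843
v 0.451 -1.887 -3.157
v 1.256 -3.013 -2.355
v 1.596 -1.1 -3.201
v 2.401 -2.226 -2.399
v -0.732 3.574 2.765
v 0.189 3.705 3.351
v -1.248 4.386 3.395
v 0.228 4.099 2.875
v -0.038 4.326 2.363
v -0.524 4.315 1.979
v -1.077 4.068 1.845
v -1.52 3.665 2.003
v -1.713 3.232 2.403
v -1.594 2.908 2.918
v -1.202 2.795 3.384
v -0.661 2.93 3.654
v -0.142 3.269 3.642
f 2 1 4
f 2 4 3
f 4 1 5
f 4 5 3
f 5 1 6
f 5 6 3
f 6 1 7
f 6 7 3
f 7 1 8
f 7 8 3
f 8 1 9
f 8 9 3
f 9 1 10
f 9 10 3
f 10 1 11
f 10 11 3
f 11 1 2
f 11 2 3
f 13 12 16
f 13 16 14
f 14 16 17
f 14 17 15
f 16 12 18
f 16 18 17
f 17 18 19
f 17 19 15
f 18 12 20
f 18 20 19
f 19 20 21
f 19 21 15
f 20 12 22
f 20 22 21
f 21 22 23
f 21 23 15
f 22 12 24
f 22 24 23
f 23 24 25
f 23 25 15
f 24 12 26
f 24 26 25
f 25 26 27
f 25 27 15
f 26 12 28
f 26 28 27
f 27 28 29
f 27 29 15
f 28 12 30
f 28 30 29
f 29 30 31
f 29 31 15
f 30 12 32
f 30 32 31
f 31 32 33
f 31 33 15
f 32 12 34
f 32 34 33
f 33 34 35
f 33 35 15
f 34 12 36
f 34 36 35
f 35 36 37
f 35 37 15
f 36 12 38
f 36 38 37
f 37 38 39
f 37 39 15
f 38 12 13
f 38 13 39
f 39 13 14
f 39 14 15
f 41 43 40
f 44 41 40
f 40 43 42
f 42 44 40
f 41 47 43
f 45 41 44
f 45 47 41
f 43 47 42
f 46 44 42
f 42 47 46
f 46 45 44
f 47 45 46
f 49 48 51
f 49 51 50
f 51 48 52
f 51 52 50
f 52 48 53
f 52 53 50
f 53 48 54
f 53 54 50
f 54 48 55
f 54 55 50
f 55 48 56
f 55 56 50
f 56 48 57
f 56 57 50
f 57 48 58
f 57 58 50
f 58 48 59
f 58 59 50
f 59 48 60
f 59 60 50
f 60 48 49
f 60 49 50

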